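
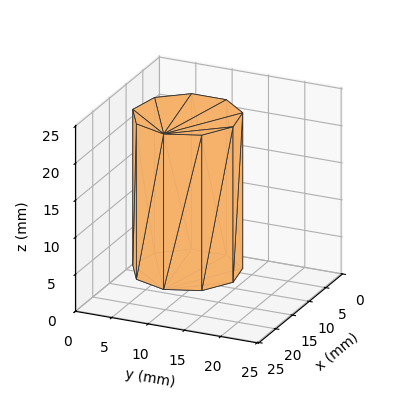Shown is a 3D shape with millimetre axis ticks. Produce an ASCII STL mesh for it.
Reading the render: the shape is a regular 9-sided prism (a cylinder approximated with 9 flat sides), circumscribed radius ≈ 7 mm, height ≈ 21 mm (dimensions read to the nearest mm from the axis ticks). For the STL, each face is triangulated and given an outward normal.

solid part
  facet normal 0.0000 0.0000 -1.0000
    outer loop
      vertex 8.216 13.894 0.000
      vertex 12.362 11.500 0.000
      vertex 14.000 7.000 0.000
    endloop
  endfacet
  facet normal 0.0000 0.0000 -1.0000
    outer loop
      vertex 3.500 13.062 0.000
      vertex 8.216 13.894 0.000
      vertex 14.000 7.000 0.000
    endloop
  endfacet
  facet normal 0.0000 0.0000 -1.0000
    outer loop
      vertex 0.422 9.394 0.000
      vertex 3.500 13.062 0.000
      vertex 14.000 7.000 0.000
    endloop
  endfacet
  facet normal 0.0000 0.0000 -1.0000
    outer loop
      vertex 0.422 4.606 0.000
      vertex 0.422 9.394 0.000
      vertex 14.000 7.000 0.000
    endloop
  endfacet
  facet normal 0.0000 0.0000 -1.0000
    outer loop
      vertex 3.500 0.938 0.000
      vertex 0.422 4.606 0.000
      vertex 14.000 7.000 0.000
    endloop
  endfacet
  facet normal 0.0000 0.0000 -1.0000
    outer loop
      vertex 8.216 0.106 0.000
      vertex 3.500 0.938 0.000
      vertex 14.000 7.000 0.000
    endloop
  endfacet
  facet normal 0.0000 0.0000 -1.0000
    outer loop
      vertex 12.362 2.500 0.000
      vertex 8.216 0.106 0.000
      vertex 14.000 7.000 0.000
    endloop
  endfacet
  facet normal 0.0000 0.0000 1.0000
    outer loop
      vertex 14.000 7.000 21.000
      vertex 12.362 11.500 21.000
      vertex 8.216 13.894 21.000
    endloop
  endfacet
  facet normal 0.0000 0.0000 1.0000
    outer loop
      vertex 14.000 7.000 21.000
      vertex 8.216 13.894 21.000
      vertex 3.500 13.062 21.000
    endloop
  endfacet
  facet normal 0.0000 0.0000 1.0000
    outer loop
      vertex 14.000 7.000 21.000
      vertex 3.500 13.062 21.000
      vertex 0.422 9.394 21.000
    endloop
  endfacet
  facet normal 0.0000 0.0000 1.0000
    outer loop
      vertex 14.000 7.000 21.000
      vertex 0.422 9.394 21.000
      vertex 0.422 4.606 21.000
    endloop
  endfacet
  facet normal 0.0000 0.0000 1.0000
    outer loop
      vertex 14.000 7.000 21.000
      vertex 0.422 4.606 21.000
      vertex 3.500 0.938 21.000
    endloop
  endfacet
  facet normal 0.0000 0.0000 1.0000
    outer loop
      vertex 14.000 7.000 21.000
      vertex 3.500 0.938 21.000
      vertex 8.216 0.106 21.000
    endloop
  endfacet
  facet normal 0.0000 0.0000 1.0000
    outer loop
      vertex 14.000 7.000 21.000
      vertex 8.216 0.106 21.000
      vertex 12.362 2.500 21.000
    endloop
  endfacet
  facet normal 0.9397 0.3420 0.0000
    outer loop
      vertex 14.000 7.000 0.000
      vertex 12.362 11.500 0.000
      vertex 12.362 11.500 21.000
    endloop
  endfacet
  facet normal 0.9397 0.3420 0.0000
    outer loop
      vertex 14.000 7.000 0.000
      vertex 12.362 11.500 21.000
      vertex 14.000 7.000 21.000
    endloop
  endfacet
  facet normal 0.5000 0.8660 0.0000
    outer loop
      vertex 12.362 11.500 0.000
      vertex 8.216 13.894 0.000
      vertex 8.216 13.894 21.000
    endloop
  endfacet
  facet normal 0.5000 0.8660 0.0000
    outer loop
      vertex 12.362 11.500 0.000
      vertex 8.216 13.894 21.000
      vertex 12.362 11.500 21.000
    endloop
  endfacet
  facet normal -0.1737 0.9848 0.0000
    outer loop
      vertex 8.216 13.894 0.000
      vertex 3.500 13.062 0.000
      vertex 3.500 13.062 21.000
    endloop
  endfacet
  facet normal -0.1737 0.9848 0.0000
    outer loop
      vertex 8.216 13.894 0.000
      vertex 3.500 13.062 21.000
      vertex 8.216 13.894 21.000
    endloop
  endfacet
  facet normal -0.7660 0.6428 0.0000
    outer loop
      vertex 3.500 13.062 0.000
      vertex 0.422 9.394 0.000
      vertex 0.422 9.394 21.000
    endloop
  endfacet
  facet normal -0.7660 0.6428 0.0000
    outer loop
      vertex 3.500 13.062 0.000
      vertex 0.422 9.394 21.000
      vertex 3.500 13.062 21.000
    endloop
  endfacet
  facet normal -1.0000 0.0000 0.0000
    outer loop
      vertex 0.422 9.394 0.000
      vertex 0.422 4.606 0.000
      vertex 0.422 4.606 21.000
    endloop
  endfacet
  facet normal -1.0000 0.0000 0.0000
    outer loop
      vertex 0.422 9.394 0.000
      vertex 0.422 4.606 21.000
      vertex 0.422 9.394 21.000
    endloop
  endfacet
  facet normal -0.7660 -0.6428 0.0000
    outer loop
      vertex 0.422 4.606 0.000
      vertex 3.500 0.938 0.000
      vertex 3.500 0.938 21.000
    endloop
  endfacet
  facet normal -0.7660 -0.6428 0.0000
    outer loop
      vertex 0.422 4.606 0.000
      vertex 3.500 0.938 21.000
      vertex 0.422 4.606 21.000
    endloop
  endfacet
  facet normal -0.1737 -0.9848 0.0000
    outer loop
      vertex 3.500 0.938 0.000
      vertex 8.216 0.106 0.000
      vertex 8.216 0.106 21.000
    endloop
  endfacet
  facet normal -0.1737 -0.9848 0.0000
    outer loop
      vertex 3.500 0.938 0.000
      vertex 8.216 0.106 21.000
      vertex 3.500 0.938 21.000
    endloop
  endfacet
  facet normal 0.5000 -0.8660 0.0000
    outer loop
      vertex 8.216 0.106 0.000
      vertex 12.362 2.500 0.000
      vertex 12.362 2.500 21.000
    endloop
  endfacet
  facet normal 0.5000 -0.8660 0.0000
    outer loop
      vertex 8.216 0.106 0.000
      vertex 12.362 2.500 21.000
      vertex 8.216 0.106 21.000
    endloop
  endfacet
  facet normal 0.9397 -0.3420 0.0000
    outer loop
      vertex 12.362 2.500 0.000
      vertex 14.000 7.000 0.000
      vertex 14.000 7.000 21.000
    endloop
  endfacet
  facet normal 0.9397 -0.3420 0.0000
    outer loop
      vertex 12.362 2.500 0.000
      vertex 14.000 7.000 21.000
      vertex 12.362 2.500 21.000
    endloop
  endfacet
endsolid part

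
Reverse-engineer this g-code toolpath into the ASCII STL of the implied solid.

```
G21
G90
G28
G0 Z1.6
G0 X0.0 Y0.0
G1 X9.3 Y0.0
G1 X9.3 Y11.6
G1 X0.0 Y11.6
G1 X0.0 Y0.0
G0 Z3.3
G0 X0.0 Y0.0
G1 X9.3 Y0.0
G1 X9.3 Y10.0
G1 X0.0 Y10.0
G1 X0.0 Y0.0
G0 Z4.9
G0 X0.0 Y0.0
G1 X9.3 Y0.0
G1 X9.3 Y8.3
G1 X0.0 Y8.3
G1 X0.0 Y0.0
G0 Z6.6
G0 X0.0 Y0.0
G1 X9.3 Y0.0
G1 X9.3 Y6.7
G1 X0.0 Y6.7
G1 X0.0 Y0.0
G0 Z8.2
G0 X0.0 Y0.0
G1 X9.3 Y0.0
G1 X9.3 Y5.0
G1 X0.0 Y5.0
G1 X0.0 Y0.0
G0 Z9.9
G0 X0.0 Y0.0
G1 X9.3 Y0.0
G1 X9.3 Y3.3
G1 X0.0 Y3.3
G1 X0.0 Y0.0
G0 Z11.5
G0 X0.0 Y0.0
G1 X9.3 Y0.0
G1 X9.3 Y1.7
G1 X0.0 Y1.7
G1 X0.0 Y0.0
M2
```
solid part
  facet normal 0.0000 0.0000 -1.0000
    outer loop
      vertex 9.3 13.3 0.0
      vertex 9.3 0.0 0.0
      vertex 0.0 0.0 0.0
    endloop
  endfacet
  facet normal 0.0000 0.0000 -1.0000
    outer loop
      vertex 0.0 13.3 0.0
      vertex 9.3 13.3 0.0
      vertex 0.0 0.0 0.0
    endloop
  endfacet
  facet normal 0.0000 -1.0000 0.0000
    outer loop
      vertex 0.0 0.0 0.0
      vertex 9.3 0.0 0.0
      vertex 9.3 0.0 13.2
    endloop
  endfacet
  facet normal 0.0000 -1.0000 0.0000
    outer loop
      vertex 0.0 0.0 0.0
      vertex 9.3 0.0 13.2
      vertex 0.0 0.0 13.2
    endloop
  endfacet
  facet normal 0.0000 0.7044 0.7098
    outer loop
      vertex 0.0 0.0 13.2
      vertex 9.3 0.0 13.2
      vertex 9.3 13.3 0.0
    endloop
  endfacet
  facet normal 0.0000 0.7044 0.7098
    outer loop
      vertex 0.0 0.0 13.2
      vertex 9.3 13.3 0.0
      vertex 0.0 13.3 0.0
    endloop
  endfacet
  facet normal -1.0000 0.0000 0.0000
    outer loop
      vertex 0.0 0.0 13.2
      vertex 0.0 13.3 0.0
      vertex 0.0 0.0 0.0
    endloop
  endfacet
  facet normal 1.0000 0.0000 0.0000
    outer loop
      vertex 9.3 0.0 0.0
      vertex 9.3 13.3 0.0
      vertex 9.3 0.0 13.2
    endloop
  endfacet
endsolid part

The G0 Z moves step by Δz≈1.6 mm. The G1 loops shrink linearly with z, so the solid tapers from its base footprint up to z≈13.2. Closing with a flat bottom cap and the tapered top and triangulating gives 8 facets — a wedge (ramp): 9.3 × 13.3 mm base, rising to 13.2 mm along the y=0 edge and sloping linearly to z=0 at y=13.3.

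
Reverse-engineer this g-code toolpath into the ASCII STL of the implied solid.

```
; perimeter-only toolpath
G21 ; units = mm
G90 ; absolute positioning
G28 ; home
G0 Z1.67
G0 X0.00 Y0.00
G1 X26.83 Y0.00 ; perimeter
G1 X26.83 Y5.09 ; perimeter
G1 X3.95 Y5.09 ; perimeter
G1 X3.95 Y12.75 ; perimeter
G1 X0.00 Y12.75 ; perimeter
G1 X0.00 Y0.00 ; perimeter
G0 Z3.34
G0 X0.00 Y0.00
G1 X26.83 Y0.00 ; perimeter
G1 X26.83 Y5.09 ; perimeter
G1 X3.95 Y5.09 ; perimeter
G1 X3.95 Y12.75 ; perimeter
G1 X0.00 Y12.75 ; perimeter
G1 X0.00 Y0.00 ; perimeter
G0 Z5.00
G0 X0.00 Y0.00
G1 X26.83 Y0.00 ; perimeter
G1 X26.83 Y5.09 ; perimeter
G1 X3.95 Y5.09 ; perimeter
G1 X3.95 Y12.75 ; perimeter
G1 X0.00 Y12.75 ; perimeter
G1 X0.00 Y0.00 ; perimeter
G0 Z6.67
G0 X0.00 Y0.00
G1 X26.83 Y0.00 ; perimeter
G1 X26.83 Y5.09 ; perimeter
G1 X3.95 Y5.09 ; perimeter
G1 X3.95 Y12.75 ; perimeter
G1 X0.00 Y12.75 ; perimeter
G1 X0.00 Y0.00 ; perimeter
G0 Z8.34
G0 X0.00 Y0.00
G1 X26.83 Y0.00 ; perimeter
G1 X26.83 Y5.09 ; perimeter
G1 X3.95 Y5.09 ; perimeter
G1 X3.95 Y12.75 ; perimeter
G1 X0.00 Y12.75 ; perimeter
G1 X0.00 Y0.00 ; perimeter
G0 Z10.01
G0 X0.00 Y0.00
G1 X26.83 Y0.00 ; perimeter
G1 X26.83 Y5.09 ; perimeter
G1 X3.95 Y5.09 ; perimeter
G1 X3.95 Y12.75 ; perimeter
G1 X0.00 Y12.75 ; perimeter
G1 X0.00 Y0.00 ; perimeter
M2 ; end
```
solid part
  facet normal 0.0000 0.0000 -1.0000
    outer loop
      vertex 26.83 5.09 0.00
      vertex 26.83 0.00 0.00
      vertex 0.00 0.00 0.00
    endloop
  endfacet
  facet normal 0.0000 0.0000 -1.0000
    outer loop
      vertex 3.95 5.09 0.00
      vertex 26.83 5.09 0.00
      vertex 0.00 0.00 0.00
    endloop
  endfacet
  facet normal 0.0000 0.0000 -1.0000
    outer loop
      vertex 3.95 12.75 0.00
      vertex 3.95 5.09 0.00
      vertex 0.00 0.00 0.00
    endloop
  endfacet
  facet normal 0.0000 0.0000 -1.0000
    outer loop
      vertex 0.00 12.75 0.00
      vertex 3.95 12.75 0.00
      vertex 0.00 0.00 0.00
    endloop
  endfacet
  facet normal 0.0000 0.0000 1.0000
    outer loop
      vertex 0.00 0.00 10.01
      vertex 26.83 0.00 10.01
      vertex 26.83 5.09 10.01
    endloop
  endfacet
  facet normal 0.0000 0.0000 1.0000
    outer loop
      vertex 0.00 0.00 10.01
      vertex 26.83 5.09 10.01
      vertex 3.95 5.09 10.01
    endloop
  endfacet
  facet normal 0.0000 0.0000 1.0000
    outer loop
      vertex 0.00 0.00 10.01
      vertex 3.95 5.09 10.01
      vertex 3.95 12.75 10.01
    endloop
  endfacet
  facet normal 0.0000 0.0000 1.0000
    outer loop
      vertex 0.00 0.00 10.01
      vertex 3.95 12.75 10.01
      vertex 0.00 12.75 10.01
    endloop
  endfacet
  facet normal 0.0000 -1.0000 0.0000
    outer loop
      vertex 0.00 0.00 0.00
      vertex 26.83 0.00 0.00
      vertex 26.83 0.00 10.01
    endloop
  endfacet
  facet normal 0.0000 -1.0000 0.0000
    outer loop
      vertex 0.00 0.00 0.00
      vertex 26.83 0.00 10.01
      vertex 0.00 0.00 10.01
    endloop
  endfacet
  facet normal 1.0000 0.0000 0.0000
    outer loop
      vertex 26.83 0.00 0.00
      vertex 26.83 5.09 0.00
      vertex 26.83 5.09 10.01
    endloop
  endfacet
  facet normal 1.0000 0.0000 0.0000
    outer loop
      vertex 26.83 0.00 0.00
      vertex 26.83 5.09 10.01
      vertex 26.83 0.00 10.01
    endloop
  endfacet
  facet normal 0.0000 1.0000 0.0000
    outer loop
      vertex 26.83 5.09 0.00
      vertex 3.95 5.09 0.00
      vertex 3.95 5.09 10.01
    endloop
  endfacet
  facet normal 0.0000 1.0000 0.0000
    outer loop
      vertex 26.83 5.09 0.00
      vertex 3.95 5.09 10.01
      vertex 26.83 5.09 10.01
    endloop
  endfacet
  facet normal 1.0000 0.0000 0.0000
    outer loop
      vertex 3.95 5.09 0.00
      vertex 3.95 12.75 0.00
      vertex 3.95 12.75 10.01
    endloop
  endfacet
  facet normal 1.0000 0.0000 0.0000
    outer loop
      vertex 3.95 5.09 0.00
      vertex 3.95 12.75 10.01
      vertex 3.95 5.09 10.01
    endloop
  endfacet
  facet normal 0.0000 1.0000 0.0000
    outer loop
      vertex 3.95 12.75 0.00
      vertex 0.00 12.75 0.00
      vertex 0.00 12.75 10.01
    endloop
  endfacet
  facet normal 0.0000 1.0000 0.0000
    outer loop
      vertex 3.95 12.75 0.00
      vertex 0.00 12.75 10.01
      vertex 3.95 12.75 10.01
    endloop
  endfacet
  facet normal -1.0000 0.0000 0.0000
    outer loop
      vertex 0.00 12.75 0.00
      vertex 0.00 0.00 0.00
      vertex 0.00 0.00 10.01
    endloop
  endfacet
  facet normal -1.0000 0.0000 0.0000
    outer loop
      vertex 0.00 12.75 0.00
      vertex 0.00 0.00 10.01
      vertex 0.00 12.75 10.01
    endloop
  endfacet
endsolid part

The G0 Z moves step by Δz≈1.67 mm. Every layer's G1 loop is the same polygon, so the solid is a straight extrusion of it from z=0 to z≈10. Closing with flat bottom and top caps and triangulating gives 20 facets — an L-shaped prism: outer 26.8 × 12.8 mm, arm thicknesses ≈ 5.09 mm (horizontal) and 3.95 mm (vertical), extruded 10 mm in z.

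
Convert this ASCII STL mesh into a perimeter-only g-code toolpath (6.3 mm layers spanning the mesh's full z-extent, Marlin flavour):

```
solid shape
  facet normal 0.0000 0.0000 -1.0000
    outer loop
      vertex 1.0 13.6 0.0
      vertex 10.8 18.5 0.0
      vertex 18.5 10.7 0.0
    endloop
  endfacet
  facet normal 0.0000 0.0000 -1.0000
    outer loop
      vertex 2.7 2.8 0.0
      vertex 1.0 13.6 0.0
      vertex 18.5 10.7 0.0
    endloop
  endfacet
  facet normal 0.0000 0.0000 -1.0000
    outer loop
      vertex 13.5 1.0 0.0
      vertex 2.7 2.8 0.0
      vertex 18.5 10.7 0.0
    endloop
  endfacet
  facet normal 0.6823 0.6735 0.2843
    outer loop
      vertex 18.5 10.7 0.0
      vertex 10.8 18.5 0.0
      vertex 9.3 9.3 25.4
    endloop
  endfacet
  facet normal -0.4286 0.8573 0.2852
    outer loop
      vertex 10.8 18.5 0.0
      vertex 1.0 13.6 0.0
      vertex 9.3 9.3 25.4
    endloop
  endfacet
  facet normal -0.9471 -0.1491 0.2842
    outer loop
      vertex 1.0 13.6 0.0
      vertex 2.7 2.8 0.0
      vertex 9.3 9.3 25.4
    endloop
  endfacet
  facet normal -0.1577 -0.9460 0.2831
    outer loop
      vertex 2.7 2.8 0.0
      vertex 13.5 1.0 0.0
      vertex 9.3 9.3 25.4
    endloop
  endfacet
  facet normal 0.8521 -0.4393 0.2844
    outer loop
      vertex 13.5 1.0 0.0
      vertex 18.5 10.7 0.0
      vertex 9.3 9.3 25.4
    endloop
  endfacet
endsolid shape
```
; perimeter-only toolpath
G21 ; units = mm
G90 ; absolute positioning
G28 ; home
; layer 1
G0 Z6.3
G0 X16.2 Y10.3
G1 X10.4 Y16.2
G1 X3.1 Y12.5
G1 X4.4 Y4.4
G1 X12.4 Y3.1
G1 X16.2 Y10.3
; layer 2
G0 Z12.7
G0 X13.9 Y10.0
G1 X10.1 Y13.9
G1 X5.2 Y11.4
G1 X6.0 Y6.1
G1 X11.4 Y5.2
G1 X13.9 Y10.0
; layer 3
G0 Z19.0
G0 X11.6 Y9.7
G1 X9.7 Y11.6
G1 X7.2 Y10.4
G1 X7.7 Y7.7
G1 X10.4 Y7.2
G1 X11.6 Y9.7
M2 ; end

The solid is a regular 5-sided pyramid, base circumscribed radius ≈ 9.3 mm, apex at z ≈ 25.4 mm. Slicing at Δz = 6.3 mm — 4 equal slices spanning the solid's height, so layer i sits at z = i·h/4 — gives 3 non-empty perimeters. Each is a 5-segment closed polygon; G0 lifts to the layer z and rapids to the start vertex, then G1 traces the edges. The cross-section shrinks linearly with z (the slice at the apex is degenerate and omitted).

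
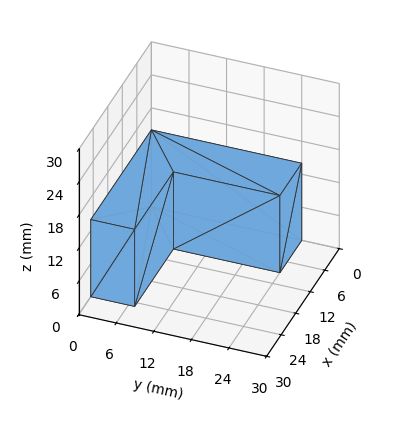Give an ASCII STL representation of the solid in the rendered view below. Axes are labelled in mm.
Reading the render: the shape is an L-shaped prism: outer 25 × 24 mm, arm thicknesses ≈ 7 mm (horizontal) and 9 mm (vertical), extruded 14 mm in z (dimensions read to the nearest mm from the axis ticks). For the STL, each face is triangulated and given an outward normal.

solid part
  facet normal 0.0000 0.0000 -1.0000
    outer loop
      vertex 25.000 7.000 0.000
      vertex 25.000 0.000 0.000
      vertex 0.000 0.000 0.000
    endloop
  endfacet
  facet normal 0.0000 0.0000 -1.0000
    outer loop
      vertex 9.000 7.000 0.000
      vertex 25.000 7.000 0.000
      vertex 0.000 0.000 0.000
    endloop
  endfacet
  facet normal 0.0000 0.0000 -1.0000
    outer loop
      vertex 9.000 24.000 0.000
      vertex 9.000 7.000 0.000
      vertex 0.000 0.000 0.000
    endloop
  endfacet
  facet normal 0.0000 0.0000 -1.0000
    outer loop
      vertex 0.000 24.000 0.000
      vertex 9.000 24.000 0.000
      vertex 0.000 0.000 0.000
    endloop
  endfacet
  facet normal 0.0000 0.0000 1.0000
    outer loop
      vertex 0.000 0.000 14.000
      vertex 25.000 0.000 14.000
      vertex 25.000 7.000 14.000
    endloop
  endfacet
  facet normal 0.0000 0.0000 1.0000
    outer loop
      vertex 0.000 0.000 14.000
      vertex 25.000 7.000 14.000
      vertex 9.000 7.000 14.000
    endloop
  endfacet
  facet normal 0.0000 0.0000 1.0000
    outer loop
      vertex 0.000 0.000 14.000
      vertex 9.000 7.000 14.000
      vertex 9.000 24.000 14.000
    endloop
  endfacet
  facet normal 0.0000 0.0000 1.0000
    outer loop
      vertex 0.000 0.000 14.000
      vertex 9.000 24.000 14.000
      vertex 0.000 24.000 14.000
    endloop
  endfacet
  facet normal 0.0000 -1.0000 0.0000
    outer loop
      vertex 0.000 0.000 0.000
      vertex 25.000 0.000 0.000
      vertex 25.000 0.000 14.000
    endloop
  endfacet
  facet normal 0.0000 -1.0000 0.0000
    outer loop
      vertex 0.000 0.000 0.000
      vertex 25.000 0.000 14.000
      vertex 0.000 0.000 14.000
    endloop
  endfacet
  facet normal 1.0000 0.0000 0.0000
    outer loop
      vertex 25.000 0.000 0.000
      vertex 25.000 7.000 0.000
      vertex 25.000 7.000 14.000
    endloop
  endfacet
  facet normal 1.0000 0.0000 0.0000
    outer loop
      vertex 25.000 0.000 0.000
      vertex 25.000 7.000 14.000
      vertex 25.000 0.000 14.000
    endloop
  endfacet
  facet normal 0.0000 1.0000 0.0000
    outer loop
      vertex 25.000 7.000 0.000
      vertex 9.000 7.000 0.000
      vertex 9.000 7.000 14.000
    endloop
  endfacet
  facet normal 0.0000 1.0000 0.0000
    outer loop
      vertex 25.000 7.000 0.000
      vertex 9.000 7.000 14.000
      vertex 25.000 7.000 14.000
    endloop
  endfacet
  facet normal 1.0000 0.0000 0.0000
    outer loop
      vertex 9.000 7.000 0.000
      vertex 9.000 24.000 0.000
      vertex 9.000 24.000 14.000
    endloop
  endfacet
  facet normal 1.0000 0.0000 0.0000
    outer loop
      vertex 9.000 7.000 0.000
      vertex 9.000 24.000 14.000
      vertex 9.000 7.000 14.000
    endloop
  endfacet
  facet normal 0.0000 1.0000 0.0000
    outer loop
      vertex 9.000 24.000 0.000
      vertex 0.000 24.000 0.000
      vertex 0.000 24.000 14.000
    endloop
  endfacet
  facet normal 0.0000 1.0000 0.0000
    outer loop
      vertex 9.000 24.000 0.000
      vertex 0.000 24.000 14.000
      vertex 9.000 24.000 14.000
    endloop
  endfacet
  facet normal -1.0000 0.0000 0.0000
    outer loop
      vertex 0.000 24.000 0.000
      vertex 0.000 0.000 0.000
      vertex 0.000 0.000 14.000
    endloop
  endfacet
  facet normal -1.0000 0.0000 0.0000
    outer loop
      vertex 0.000 24.000 0.000
      vertex 0.000 0.000 14.000
      vertex 0.000 24.000 14.000
    endloop
  endfacet
endsolid part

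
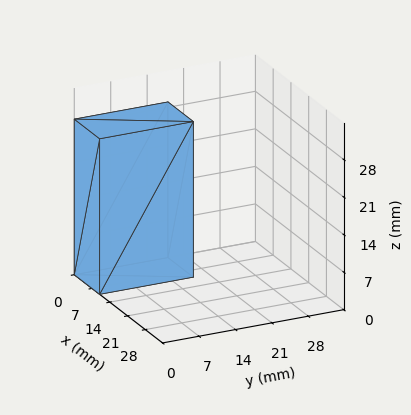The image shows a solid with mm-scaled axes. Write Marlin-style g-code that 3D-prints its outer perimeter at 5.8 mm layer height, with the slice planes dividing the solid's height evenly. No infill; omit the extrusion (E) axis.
Reading the render: the shape is a rectangular box, roughly 10 × 18 mm footprint and 29 mm tall (dimensions read to the nearest mm from the axis ticks). For the g-code, the solid's height is divided into equal slices at the stated Δz and each level perimeter traced with G1 moves after a G0 lift.

; perimeter-only toolpath
G21 ; units = mm
G90 ; absolute positioning
G28 ; home
; layer 1
G0 Z5.8
G0 X0.0 Y0.0
G1 X10.0 Y0.0
G1 X10.0 Y18.0
G1 X0.0 Y18.0
G1 X0.0 Y0.0
; layer 2
G0 Z11.6
G0 X0.0 Y0.0
G1 X10.0 Y0.0
G1 X10.0 Y18.0
G1 X0.0 Y18.0
G1 X0.0 Y0.0
; layer 3
G0 Z17.4
G0 X0.0 Y0.0
G1 X10.0 Y0.0
G1 X10.0 Y18.0
G1 X0.0 Y18.0
G1 X0.0 Y0.0
; layer 4
G0 Z23.2
G0 X0.0 Y0.0
G1 X10.0 Y0.0
G1 X10.0 Y18.0
G1 X0.0 Y18.0
G1 X0.0 Y0.0
; layer 5
G0 Z29.0
G0 X0.0 Y0.0
G1 X10.0 Y0.0
G1 X10.0 Y18.0
G1 X0.0 Y18.0
G1 X0.0 Y0.0
M2 ; end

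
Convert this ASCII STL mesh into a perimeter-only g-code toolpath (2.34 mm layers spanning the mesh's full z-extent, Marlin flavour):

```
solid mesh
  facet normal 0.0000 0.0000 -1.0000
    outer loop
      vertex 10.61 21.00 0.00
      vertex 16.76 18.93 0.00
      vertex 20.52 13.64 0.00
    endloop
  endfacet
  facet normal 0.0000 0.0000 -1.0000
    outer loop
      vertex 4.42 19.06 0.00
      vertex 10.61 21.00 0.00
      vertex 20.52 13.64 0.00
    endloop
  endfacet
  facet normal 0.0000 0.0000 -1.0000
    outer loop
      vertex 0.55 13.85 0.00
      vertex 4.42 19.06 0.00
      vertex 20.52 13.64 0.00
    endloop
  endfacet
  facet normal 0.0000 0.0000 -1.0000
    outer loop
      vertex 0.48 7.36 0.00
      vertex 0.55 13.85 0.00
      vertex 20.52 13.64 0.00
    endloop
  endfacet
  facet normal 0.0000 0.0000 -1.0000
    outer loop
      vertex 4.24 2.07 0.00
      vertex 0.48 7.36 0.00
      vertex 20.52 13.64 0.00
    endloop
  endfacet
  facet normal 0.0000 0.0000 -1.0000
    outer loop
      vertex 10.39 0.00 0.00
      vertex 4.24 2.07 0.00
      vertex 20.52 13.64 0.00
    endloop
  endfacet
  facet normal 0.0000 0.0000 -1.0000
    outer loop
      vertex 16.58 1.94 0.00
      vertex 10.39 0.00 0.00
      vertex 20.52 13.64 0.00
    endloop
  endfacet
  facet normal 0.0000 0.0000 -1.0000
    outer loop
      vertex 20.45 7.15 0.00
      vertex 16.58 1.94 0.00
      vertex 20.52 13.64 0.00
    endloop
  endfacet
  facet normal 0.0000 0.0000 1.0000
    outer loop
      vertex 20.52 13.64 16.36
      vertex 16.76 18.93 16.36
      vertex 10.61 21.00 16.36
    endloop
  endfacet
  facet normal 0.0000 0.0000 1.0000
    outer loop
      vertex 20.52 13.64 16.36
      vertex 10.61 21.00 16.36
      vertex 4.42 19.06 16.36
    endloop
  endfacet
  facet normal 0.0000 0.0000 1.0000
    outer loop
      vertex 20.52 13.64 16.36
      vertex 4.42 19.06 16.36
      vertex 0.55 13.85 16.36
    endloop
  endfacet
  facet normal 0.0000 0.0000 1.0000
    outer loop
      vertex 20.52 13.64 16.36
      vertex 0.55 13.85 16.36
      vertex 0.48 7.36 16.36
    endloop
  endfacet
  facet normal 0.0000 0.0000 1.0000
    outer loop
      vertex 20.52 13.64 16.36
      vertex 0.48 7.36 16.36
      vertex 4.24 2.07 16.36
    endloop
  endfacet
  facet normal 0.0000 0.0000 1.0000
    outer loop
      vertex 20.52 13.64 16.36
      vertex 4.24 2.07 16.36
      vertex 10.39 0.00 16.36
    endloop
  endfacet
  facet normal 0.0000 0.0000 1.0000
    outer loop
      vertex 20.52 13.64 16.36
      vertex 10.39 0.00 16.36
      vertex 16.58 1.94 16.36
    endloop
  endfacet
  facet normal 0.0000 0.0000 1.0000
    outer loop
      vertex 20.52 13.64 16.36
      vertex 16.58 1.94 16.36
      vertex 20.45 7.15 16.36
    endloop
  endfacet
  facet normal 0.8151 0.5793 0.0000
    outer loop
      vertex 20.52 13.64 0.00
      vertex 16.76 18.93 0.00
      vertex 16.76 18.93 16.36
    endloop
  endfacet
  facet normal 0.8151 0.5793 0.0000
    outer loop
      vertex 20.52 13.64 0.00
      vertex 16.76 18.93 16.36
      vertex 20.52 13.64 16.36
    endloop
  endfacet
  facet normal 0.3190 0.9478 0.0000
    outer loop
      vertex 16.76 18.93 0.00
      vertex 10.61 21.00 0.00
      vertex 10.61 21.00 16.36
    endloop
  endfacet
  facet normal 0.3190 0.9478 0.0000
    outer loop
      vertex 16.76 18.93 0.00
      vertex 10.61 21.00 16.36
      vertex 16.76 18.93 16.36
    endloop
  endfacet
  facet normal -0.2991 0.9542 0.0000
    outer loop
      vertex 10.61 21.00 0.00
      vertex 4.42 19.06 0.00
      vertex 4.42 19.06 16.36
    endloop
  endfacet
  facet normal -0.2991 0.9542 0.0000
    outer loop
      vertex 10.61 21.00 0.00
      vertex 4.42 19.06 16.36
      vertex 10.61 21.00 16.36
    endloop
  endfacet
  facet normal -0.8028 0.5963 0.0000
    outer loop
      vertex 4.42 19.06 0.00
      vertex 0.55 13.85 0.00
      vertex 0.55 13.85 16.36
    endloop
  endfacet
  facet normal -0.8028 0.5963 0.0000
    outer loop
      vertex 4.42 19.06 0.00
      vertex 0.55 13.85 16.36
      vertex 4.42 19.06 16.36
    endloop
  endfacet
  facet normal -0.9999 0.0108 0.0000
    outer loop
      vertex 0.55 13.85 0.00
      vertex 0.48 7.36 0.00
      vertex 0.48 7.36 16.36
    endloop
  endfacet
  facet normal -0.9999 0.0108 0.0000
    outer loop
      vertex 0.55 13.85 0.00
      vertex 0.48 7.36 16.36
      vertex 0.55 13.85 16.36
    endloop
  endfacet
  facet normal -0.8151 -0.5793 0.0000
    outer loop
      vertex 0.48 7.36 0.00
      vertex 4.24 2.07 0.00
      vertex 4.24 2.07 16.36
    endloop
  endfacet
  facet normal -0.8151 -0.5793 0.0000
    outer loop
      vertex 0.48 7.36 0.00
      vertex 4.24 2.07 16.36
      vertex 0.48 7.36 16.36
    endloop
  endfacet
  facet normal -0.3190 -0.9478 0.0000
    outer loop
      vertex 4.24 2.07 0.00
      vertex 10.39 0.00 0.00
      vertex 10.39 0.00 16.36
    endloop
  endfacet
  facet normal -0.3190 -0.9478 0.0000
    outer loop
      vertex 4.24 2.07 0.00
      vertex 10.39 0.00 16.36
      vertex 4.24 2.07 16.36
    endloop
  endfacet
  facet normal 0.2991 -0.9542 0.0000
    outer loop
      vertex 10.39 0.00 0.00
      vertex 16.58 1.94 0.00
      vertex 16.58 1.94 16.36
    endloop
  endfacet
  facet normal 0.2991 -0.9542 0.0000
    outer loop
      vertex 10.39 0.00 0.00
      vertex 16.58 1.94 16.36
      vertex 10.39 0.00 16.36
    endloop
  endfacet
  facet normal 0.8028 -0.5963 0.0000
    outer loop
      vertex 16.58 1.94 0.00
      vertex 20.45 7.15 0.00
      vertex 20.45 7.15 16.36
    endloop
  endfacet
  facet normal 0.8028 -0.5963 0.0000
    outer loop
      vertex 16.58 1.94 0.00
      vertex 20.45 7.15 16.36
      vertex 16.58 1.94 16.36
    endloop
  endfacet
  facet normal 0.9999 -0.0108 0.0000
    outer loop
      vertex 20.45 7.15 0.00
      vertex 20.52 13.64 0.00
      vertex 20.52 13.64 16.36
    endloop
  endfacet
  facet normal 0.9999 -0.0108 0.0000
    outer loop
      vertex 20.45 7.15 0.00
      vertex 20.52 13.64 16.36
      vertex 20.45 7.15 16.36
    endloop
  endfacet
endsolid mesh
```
; perimeter-only toolpath
G21 ; units = mm
G90 ; absolute positioning
G28 ; home
; layer 1
G0 Z2.34
G0 X20.52 Y13.64
G1 X16.76 Y18.93
G1 X10.61 Y21.00
G1 X4.42 Y19.06
G1 X0.55 Y13.85
G1 X0.48 Y7.36
G1 X4.24 Y2.07
G1 X10.39 Y0.00
G1 X16.58 Y1.94
G1 X20.45 Y7.15
G1 X20.52 Y13.64
; layer 2
G0 Z4.67
G0 X20.52 Y13.64
G1 X16.76 Y18.93
G1 X10.61 Y21.00
G1 X4.42 Y19.06
G1 X0.55 Y13.85
G1 X0.48 Y7.36
G1 X4.24 Y2.07
G1 X10.39 Y0.00
G1 X16.58 Y1.94
G1 X20.45 Y7.15
G1 X20.52 Y13.64
; layer 3
G0 Z7.01
G0 X20.52 Y13.64
G1 X16.76 Y18.93
G1 X10.61 Y21.00
G1 X4.42 Y19.06
G1 X0.55 Y13.85
G1 X0.48 Y7.36
G1 X4.24 Y2.07
G1 X10.39 Y0.00
G1 X16.58 Y1.94
G1 X20.45 Y7.15
G1 X20.52 Y13.64
; layer 4
G0 Z9.35
G0 X20.52 Y13.64
G1 X16.76 Y18.93
G1 X10.61 Y21.00
G1 X4.42 Y19.06
G1 X0.55 Y13.85
G1 X0.48 Y7.36
G1 X4.24 Y2.07
G1 X10.39 Y0.00
G1 X16.58 Y1.94
G1 X20.45 Y7.15
G1 X20.52 Y13.64
; layer 5
G0 Z11.69
G0 X20.52 Y13.64
G1 X16.76 Y18.93
G1 X10.61 Y21.00
G1 X4.42 Y19.06
G1 X0.55 Y13.85
G1 X0.48 Y7.36
G1 X4.24 Y2.07
G1 X10.39 Y0.00
G1 X16.58 Y1.94
G1 X20.45 Y7.15
G1 X20.52 Y13.64
; layer 6
G0 Z14.02
G0 X20.52 Y13.64
G1 X16.76 Y18.93
G1 X10.61 Y21.00
G1 X4.42 Y19.06
G1 X0.55 Y13.85
G1 X0.48 Y7.36
G1 X4.24 Y2.07
G1 X10.39 Y0.00
G1 X16.58 Y1.94
G1 X20.45 Y7.15
G1 X20.52 Y13.64
; layer 7
G0 Z16.36
G0 X20.52 Y13.64
G1 X16.76 Y18.93
G1 X10.61 Y21.00
G1 X4.42 Y19.06
G1 X0.55 Y13.85
G1 X0.48 Y7.36
G1 X4.24 Y2.07
G1 X10.39 Y0.00
G1 X16.58 Y1.94
G1 X20.45 Y7.15
G1 X20.52 Y13.64
M2 ; end

The solid is a regular 10-sided prism (a cylinder approximated with 10 flat sides), circumscribed radius ≈ 10.5 mm, height ≈ 16.4 mm. Slicing at Δz = 2.34 mm — 7 equal slices spanning the solid's height, so layer i sits at z = i·h/7 — gives 7 non-empty perimeters. Each is a 10-segment closed polygon; G0 lifts to the layer z and rapids to the start vertex, then G1 traces the edges.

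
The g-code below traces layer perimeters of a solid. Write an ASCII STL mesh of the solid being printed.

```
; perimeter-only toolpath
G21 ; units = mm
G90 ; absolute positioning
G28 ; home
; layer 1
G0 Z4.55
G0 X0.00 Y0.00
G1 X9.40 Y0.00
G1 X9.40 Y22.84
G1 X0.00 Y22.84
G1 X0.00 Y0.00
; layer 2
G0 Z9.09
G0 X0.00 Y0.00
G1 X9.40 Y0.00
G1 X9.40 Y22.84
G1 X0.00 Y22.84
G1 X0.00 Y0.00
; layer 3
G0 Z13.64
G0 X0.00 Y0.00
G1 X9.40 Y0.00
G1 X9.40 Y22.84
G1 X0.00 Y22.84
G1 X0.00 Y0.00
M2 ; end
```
solid part
  facet normal 0.0000 0.0000 -1.0000
    outer loop
      vertex 9.40 22.84 0.00
      vertex 9.40 0.00 0.00
      vertex 0.00 0.00 0.00
    endloop
  endfacet
  facet normal 0.0000 0.0000 -1.0000
    outer loop
      vertex 0.00 22.84 0.00
      vertex 9.40 22.84 0.00
      vertex 0.00 0.00 0.00
    endloop
  endfacet
  facet normal 0.0000 0.0000 1.0000
    outer loop
      vertex 0.00 0.00 13.64
      vertex 9.40 0.00 13.64
      vertex 9.40 22.84 13.64
    endloop
  endfacet
  facet normal 0.0000 0.0000 1.0000
    outer loop
      vertex 0.00 0.00 13.64
      vertex 9.40 22.84 13.64
      vertex 0.00 22.84 13.64
    endloop
  endfacet
  facet normal 0.0000 -1.0000 0.0000
    outer loop
      vertex 0.00 0.00 0.00
      vertex 9.40 0.00 0.00
      vertex 9.40 0.00 13.64
    endloop
  endfacet
  facet normal 0.0000 -1.0000 0.0000
    outer loop
      vertex 0.00 0.00 0.00
      vertex 9.40 0.00 13.64
      vertex 0.00 0.00 13.64
    endloop
  endfacet
  facet normal 0.0000 1.0000 0.0000
    outer loop
      vertex 9.40 22.84 13.64
      vertex 9.40 22.84 0.00
      vertex 0.00 22.84 0.00
    endloop
  endfacet
  facet normal 0.0000 1.0000 0.0000
    outer loop
      vertex 0.00 22.84 13.64
      vertex 9.40 22.84 13.64
      vertex 0.00 22.84 0.00
    endloop
  endfacet
  facet normal -1.0000 0.0000 0.0000
    outer loop
      vertex 0.00 22.84 13.64
      vertex 0.00 22.84 0.00
      vertex 0.00 0.00 0.00
    endloop
  endfacet
  facet normal -1.0000 0.0000 0.0000
    outer loop
      vertex 0.00 0.00 13.64
      vertex 0.00 22.84 13.64
      vertex 0.00 0.00 0.00
    endloop
  endfacet
  facet normal 1.0000 0.0000 0.0000
    outer loop
      vertex 9.40 0.00 0.00
      vertex 9.40 22.84 0.00
      vertex 9.40 22.84 13.64
    endloop
  endfacet
  facet normal 1.0000 0.0000 0.0000
    outer loop
      vertex 9.40 0.00 0.00
      vertex 9.40 22.84 13.64
      vertex 9.40 0.00 13.64
    endloop
  endfacet
endsolid part

The G0 Z moves step by Δz≈4.55 mm. Every layer's G1 loop is the same polygon, so the solid is a straight extrusion of it from z=0 to z≈13.6. Closing with flat bottom and top caps and triangulating gives 12 facets — a rectangular box, roughly 9.4 × 22.8 mm footprint and 13.6 mm tall.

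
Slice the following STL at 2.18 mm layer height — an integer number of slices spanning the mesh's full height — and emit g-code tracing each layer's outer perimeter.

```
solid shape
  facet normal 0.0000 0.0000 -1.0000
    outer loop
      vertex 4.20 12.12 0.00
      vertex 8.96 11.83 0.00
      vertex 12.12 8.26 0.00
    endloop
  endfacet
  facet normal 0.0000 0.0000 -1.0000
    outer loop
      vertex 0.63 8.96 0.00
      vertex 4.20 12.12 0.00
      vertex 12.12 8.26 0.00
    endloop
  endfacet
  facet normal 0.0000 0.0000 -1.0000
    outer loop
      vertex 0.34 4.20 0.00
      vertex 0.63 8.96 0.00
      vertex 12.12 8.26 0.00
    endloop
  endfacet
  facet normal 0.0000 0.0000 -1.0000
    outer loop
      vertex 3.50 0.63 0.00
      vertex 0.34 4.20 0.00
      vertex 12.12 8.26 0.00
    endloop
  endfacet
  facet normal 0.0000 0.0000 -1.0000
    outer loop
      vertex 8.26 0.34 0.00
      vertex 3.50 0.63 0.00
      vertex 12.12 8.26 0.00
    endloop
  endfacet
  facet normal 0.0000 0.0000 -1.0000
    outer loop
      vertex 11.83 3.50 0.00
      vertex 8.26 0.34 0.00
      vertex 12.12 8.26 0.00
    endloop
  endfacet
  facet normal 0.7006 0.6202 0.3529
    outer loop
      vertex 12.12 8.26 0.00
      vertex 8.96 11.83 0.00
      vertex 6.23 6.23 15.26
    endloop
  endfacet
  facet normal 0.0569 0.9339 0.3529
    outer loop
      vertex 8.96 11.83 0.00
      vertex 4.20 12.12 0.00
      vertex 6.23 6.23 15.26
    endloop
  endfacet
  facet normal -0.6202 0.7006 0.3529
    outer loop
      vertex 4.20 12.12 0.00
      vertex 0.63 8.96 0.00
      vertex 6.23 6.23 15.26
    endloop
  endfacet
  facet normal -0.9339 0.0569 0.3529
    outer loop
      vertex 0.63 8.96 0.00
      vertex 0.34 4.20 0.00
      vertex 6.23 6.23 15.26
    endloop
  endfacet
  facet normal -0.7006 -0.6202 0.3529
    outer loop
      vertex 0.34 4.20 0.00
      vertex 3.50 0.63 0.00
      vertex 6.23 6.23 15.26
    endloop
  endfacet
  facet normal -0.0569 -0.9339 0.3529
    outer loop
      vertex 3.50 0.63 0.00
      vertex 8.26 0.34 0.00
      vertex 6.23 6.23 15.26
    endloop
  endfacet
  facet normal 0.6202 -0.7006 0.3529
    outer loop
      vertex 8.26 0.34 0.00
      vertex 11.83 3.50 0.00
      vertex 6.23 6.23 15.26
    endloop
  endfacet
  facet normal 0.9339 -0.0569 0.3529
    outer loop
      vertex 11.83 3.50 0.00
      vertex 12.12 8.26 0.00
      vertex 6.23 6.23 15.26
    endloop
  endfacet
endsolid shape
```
; perimeter-only toolpath
G21 ; units = mm
G90 ; absolute positioning
G28 ; home
; layer 1
G0 Z2.18
G0 X11.28 Y7.97
G1 X8.57 Y11.03
G1 X4.49 Y11.28
G1 X1.43 Y8.57
G1 X1.18 Y4.49
G1 X3.89 Y1.43
G1 X7.97 Y1.18
G1 X11.03 Y3.89
G1 X11.28 Y7.97
; layer 2
G0 Z4.36
G0 X10.44 Y7.68
G1 X8.18 Y10.23
G1 X4.78 Y10.44
G1 X2.23 Y8.18
G1 X2.02 Y4.78
G1 X4.28 Y2.23
G1 X7.68 Y2.02
G1 X10.23 Y4.28
G1 X10.44 Y7.68
; layer 3
G0 Z6.54
G0 X9.60 Y7.39
G1 X7.79 Y9.43
G1 X5.07 Y9.60
G1 X3.03 Y7.79
G1 X2.86 Y5.07
G1 X4.67 Y3.03
G1 X7.39 Y2.86
G1 X9.43 Y4.67
G1 X9.60 Y7.39
; layer 4
G0 Z8.72
G0 X8.75 Y7.10
G1 X7.40 Y8.63
G1 X5.36 Y8.75
G1 X3.83 Y7.40
G1 X3.71 Y5.36
G1 X5.06 Y3.83
G1 X7.10 Y3.71
G1 X8.63 Y5.06
G1 X8.75 Y7.10
; layer 5
G0 Z10.90
G0 X7.91 Y6.81
G1 X7.01 Y7.83
G1 X5.65 Y7.91
G1 X4.63 Y7.01
G1 X4.55 Y5.65
G1 X5.45 Y4.63
G1 X6.81 Y4.55
G1 X7.83 Y5.45
G1 X7.91 Y6.81
; layer 6
G0 Z13.08
G0 X7.07 Y6.52
G1 X6.62 Y7.03
G1 X5.94 Y7.07
G1 X5.43 Y6.62
G1 X5.39 Y5.94
G1 X5.84 Y5.43
G1 X6.52 Y5.39
G1 X7.03 Y5.84
G1 X7.07 Y6.52
M2 ; end

The solid is a regular 8-sided pyramid, base circumscribed radius ≈ 6.23 mm, apex at z ≈ 15.3 mm. Slicing at Δz = 2.18 mm — 7 equal slices spanning the solid's height, so layer i sits at z = i·h/7 — gives 6 non-empty perimeters. Each is a 8-segment closed polygon; G0 lifts to the layer z and rapids to the start vertex, then G1 traces the edges. The cross-section shrinks linearly with z (the slice at the apex is degenerate and omitted).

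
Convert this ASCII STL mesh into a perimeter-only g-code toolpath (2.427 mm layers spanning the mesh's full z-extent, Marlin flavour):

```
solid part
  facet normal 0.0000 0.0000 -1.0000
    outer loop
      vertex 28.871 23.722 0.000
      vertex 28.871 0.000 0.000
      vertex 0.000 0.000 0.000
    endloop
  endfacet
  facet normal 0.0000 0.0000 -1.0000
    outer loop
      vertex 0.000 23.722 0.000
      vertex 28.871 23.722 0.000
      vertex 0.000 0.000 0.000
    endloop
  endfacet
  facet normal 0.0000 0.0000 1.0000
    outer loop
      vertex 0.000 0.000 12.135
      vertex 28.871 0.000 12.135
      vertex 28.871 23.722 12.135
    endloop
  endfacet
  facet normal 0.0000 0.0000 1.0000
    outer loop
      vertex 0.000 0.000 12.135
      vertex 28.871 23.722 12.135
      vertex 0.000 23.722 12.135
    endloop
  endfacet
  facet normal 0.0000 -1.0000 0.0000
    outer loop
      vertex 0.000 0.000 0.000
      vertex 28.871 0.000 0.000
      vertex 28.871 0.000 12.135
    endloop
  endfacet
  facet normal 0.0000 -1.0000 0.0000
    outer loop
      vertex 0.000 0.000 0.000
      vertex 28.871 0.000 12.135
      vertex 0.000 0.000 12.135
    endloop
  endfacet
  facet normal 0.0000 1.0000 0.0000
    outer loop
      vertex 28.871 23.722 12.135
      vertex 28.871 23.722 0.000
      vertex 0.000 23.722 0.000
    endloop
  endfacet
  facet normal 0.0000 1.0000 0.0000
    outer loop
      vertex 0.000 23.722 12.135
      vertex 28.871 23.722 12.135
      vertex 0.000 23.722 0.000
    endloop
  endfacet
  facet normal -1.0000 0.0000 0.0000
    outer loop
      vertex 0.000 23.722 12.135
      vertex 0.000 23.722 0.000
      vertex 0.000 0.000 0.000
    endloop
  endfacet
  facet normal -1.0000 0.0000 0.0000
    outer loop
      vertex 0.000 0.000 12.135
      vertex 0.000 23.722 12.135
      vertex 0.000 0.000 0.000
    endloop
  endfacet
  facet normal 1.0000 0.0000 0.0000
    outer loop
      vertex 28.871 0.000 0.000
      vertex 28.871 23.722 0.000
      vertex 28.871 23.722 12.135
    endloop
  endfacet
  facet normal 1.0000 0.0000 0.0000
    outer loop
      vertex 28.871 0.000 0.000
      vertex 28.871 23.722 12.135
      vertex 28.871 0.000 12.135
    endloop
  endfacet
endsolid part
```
; perimeter-only toolpath
G21 ; units = mm
G90 ; absolute positioning
G28 ; home
; layer 1
G0 Z2.427
G0 X0.000 Y0.000
G1 X28.871 Y0.000
G1 X28.871 Y23.722
G1 X0.000 Y23.722
G1 X0.000 Y0.000
; layer 2
G0 Z4.854
G0 X0.000 Y0.000
G1 X28.871 Y0.000
G1 X28.871 Y23.722
G1 X0.000 Y23.722
G1 X0.000 Y0.000
; layer 3
G0 Z7.281
G0 X0.000 Y0.000
G1 X28.871 Y0.000
G1 X28.871 Y23.722
G1 X0.000 Y23.722
G1 X0.000 Y0.000
; layer 4
G0 Z9.708
G0 X0.000 Y0.000
G1 X28.871 Y0.000
G1 X28.871 Y23.722
G1 X0.000 Y23.722
G1 X0.000 Y0.000
; layer 5
G0 Z12.135
G0 X0.000 Y0.000
G1 X28.871 Y0.000
G1 X28.871 Y23.722
G1 X0.000 Y23.722
G1 X0.000 Y0.000
M2 ; end

The solid is a rectangular box, roughly 28.9 × 23.7 mm footprint and 12.1 mm tall. Slicing at Δz = 2.427 mm — 5 equal slices spanning the solid's height, so layer i sits at z = i·h/5 — gives 5 non-empty perimeters. Each is a 4-segment closed polygon; G0 lifts to the layer z and rapids to the start vertex, then G1 traces the edges.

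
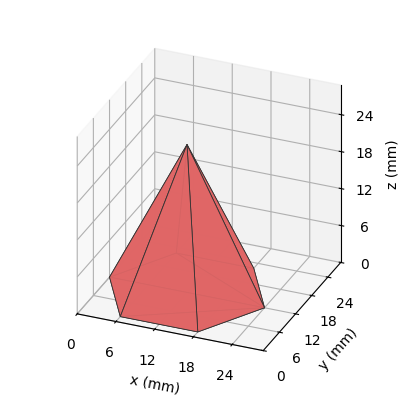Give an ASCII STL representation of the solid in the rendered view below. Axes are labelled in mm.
Reading the render: the shape is a regular 6-sided pyramid, base circumscribed radius ≈ 12 mm, apex at z ≈ 24 mm (dimensions read to the nearest mm from the axis ticks). For the STL, each face is triangulated and given an outward normal.

solid part
  facet normal 0.0000 0.0000 -1.0000
    outer loop
      vertex 6.000 22.392 0.000
      vertex 18.000 22.392 0.000
      vertex 24.000 12.000 0.000
    endloop
  endfacet
  facet normal 0.0000 0.0000 -1.0000
    outer loop
      vertex 0.000 12.000 0.000
      vertex 6.000 22.392 0.000
      vertex 24.000 12.000 0.000
    endloop
  endfacet
  facet normal 0.0000 0.0000 -1.0000
    outer loop
      vertex 6.000 1.608 0.000
      vertex 0.000 12.000 0.000
      vertex 24.000 12.000 0.000
    endloop
  endfacet
  facet normal 0.0000 0.0000 -1.0000
    outer loop
      vertex 18.000 1.608 0.000
      vertex 6.000 1.608 0.000
      vertex 24.000 12.000 0.000
    endloop
  endfacet
  facet normal 0.7947 0.4588 0.3974
    outer loop
      vertex 24.000 12.000 0.000
      vertex 18.000 22.392 0.000
      vertex 12.000 12.000 24.000
    endloop
  endfacet
  facet normal 0.0000 0.9177 0.3973
    outer loop
      vertex 18.000 22.392 0.000
      vertex 6.000 22.392 0.000
      vertex 12.000 12.000 24.000
    endloop
  endfacet
  facet normal -0.7947 0.4588 0.3974
    outer loop
      vertex 6.000 22.392 0.000
      vertex 0.000 12.000 0.000
      vertex 12.000 12.000 24.000
    endloop
  endfacet
  facet normal -0.7947 -0.4588 0.3974
    outer loop
      vertex 0.000 12.000 0.000
      vertex 6.000 1.608 0.000
      vertex 12.000 12.000 24.000
    endloop
  endfacet
  facet normal 0.0000 -0.9177 0.3973
    outer loop
      vertex 6.000 1.608 0.000
      vertex 18.000 1.608 0.000
      vertex 12.000 12.000 24.000
    endloop
  endfacet
  facet normal 0.7947 -0.4588 0.3974
    outer loop
      vertex 18.000 1.608 0.000
      vertex 24.000 12.000 0.000
      vertex 12.000 12.000 24.000
    endloop
  endfacet
endsolid part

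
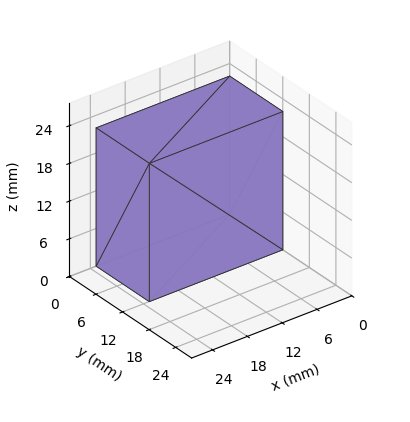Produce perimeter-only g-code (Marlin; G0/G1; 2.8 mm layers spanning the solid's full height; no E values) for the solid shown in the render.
Reading the render: the shape is a rectangular box, roughly 23 × 12 mm footprint and 22 mm tall (dimensions read to the nearest mm from the axis ticks). For the g-code, the solid's height is divided into equal slices at the stated Δz and each level perimeter traced with G1 moves after a G0 lift.

; perimeter-only toolpath
G21 ; units = mm
G90 ; absolute positioning
G28 ; home
; layer 1
G0 Z2.8
G0 X0.0 Y0.0
G1 X23.0 Y0.0
G1 X23.0 Y12.0
G1 X0.0 Y12.0
G1 X0.0 Y0.0
; layer 2
G0 Z5.5
G0 X0.0 Y0.0
G1 X23.0 Y0.0
G1 X23.0 Y12.0
G1 X0.0 Y12.0
G1 X0.0 Y0.0
; layer 3
G0 Z8.2
G0 X0.0 Y0.0
G1 X23.0 Y0.0
G1 X23.0 Y12.0
G1 X0.0 Y12.0
G1 X0.0 Y0.0
; layer 4
G0 Z11.0
G0 X0.0 Y0.0
G1 X23.0 Y0.0
G1 X23.0 Y12.0
G1 X0.0 Y12.0
G1 X0.0 Y0.0
; layer 5
G0 Z13.8
G0 X0.0 Y0.0
G1 X23.0 Y0.0
G1 X23.0 Y12.0
G1 X0.0 Y12.0
G1 X0.0 Y0.0
; layer 6
G0 Z16.5
G0 X0.0 Y0.0
G1 X23.0 Y0.0
G1 X23.0 Y12.0
G1 X0.0 Y12.0
G1 X0.0 Y0.0
; layer 7
G0 Z19.2
G0 X0.0 Y0.0
G1 X23.0 Y0.0
G1 X23.0 Y12.0
G1 X0.0 Y12.0
G1 X0.0 Y0.0
; layer 8
G0 Z22.0
G0 X0.0 Y0.0
G1 X23.0 Y0.0
G1 X23.0 Y12.0
G1 X0.0 Y12.0
G1 X0.0 Y0.0
M2 ; end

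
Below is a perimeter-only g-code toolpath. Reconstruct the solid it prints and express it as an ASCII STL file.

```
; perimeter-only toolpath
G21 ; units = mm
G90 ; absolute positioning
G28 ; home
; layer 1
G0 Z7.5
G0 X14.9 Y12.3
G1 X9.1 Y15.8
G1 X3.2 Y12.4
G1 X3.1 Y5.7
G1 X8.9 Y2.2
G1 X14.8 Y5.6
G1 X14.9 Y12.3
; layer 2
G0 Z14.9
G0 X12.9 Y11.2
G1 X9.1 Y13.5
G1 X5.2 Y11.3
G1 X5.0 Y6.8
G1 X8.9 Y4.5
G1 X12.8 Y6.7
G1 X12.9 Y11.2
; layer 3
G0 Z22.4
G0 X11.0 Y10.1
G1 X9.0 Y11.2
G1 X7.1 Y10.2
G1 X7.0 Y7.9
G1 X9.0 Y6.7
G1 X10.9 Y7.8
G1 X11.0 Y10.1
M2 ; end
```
solid part
  facet normal 0.0000 0.0000 -1.0000
    outer loop
      vertex 1.3 13.6 0.0
      vertex 9.1 18.0 0.0
      vertex 16.9 13.4 0.0
    endloop
  endfacet
  facet normal 0.0000 0.0000 -1.0000
    outer loop
      vertex 1.1 4.6 0.0
      vertex 1.3 13.6 0.0
      vertex 16.9 13.4 0.0
    endloop
  endfacet
  facet normal 0.0000 0.0000 -1.0000
    outer loop
      vertex 8.9 0.0 0.0
      vertex 1.1 4.6 0.0
      vertex 16.9 13.4 0.0
    endloop
  endfacet
  facet normal 0.0000 0.0000 -1.0000
    outer loop
      vertex 16.7 4.4 0.0
      vertex 8.9 0.0 0.0
      vertex 16.9 13.4 0.0
    endloop
  endfacet
  facet normal 0.4915 0.8335 0.2525
    outer loop
      vertex 16.9 13.4 0.0
      vertex 9.1 18.0 0.0
      vertex 9.0 9.0 29.9
    endloop
  endfacet
  facet normal -0.4755 0.8428 0.2521
    outer loop
      vertex 9.1 18.0 0.0
      vertex 1.3 13.6 0.0
      vertex 9.0 9.0 29.9
    endloop
  endfacet
  facet normal -0.9674 0.0215 0.2524
    outer loop
      vertex 1.3 13.6 0.0
      vertex 1.1 4.6 0.0
      vertex 9.0 9.0 29.9
    endloop
  endfacet
  facet normal -0.4915 -0.8335 0.2525
    outer loop
      vertex 1.1 4.6 0.0
      vertex 8.9 0.0 0.0
      vertex 9.0 9.0 29.9
    endloop
  endfacet
  facet normal 0.4755 -0.8428 0.2521
    outer loop
      vertex 8.9 0.0 0.0
      vertex 16.7 4.4 0.0
      vertex 9.0 9.0 29.9
    endloop
  endfacet
  facet normal 0.9674 -0.0215 0.2524
    outer loop
      vertex 16.7 4.4 0.0
      vertex 16.9 13.4 0.0
      vertex 9.0 9.0 29.9
    endloop
  endfacet
endsolid part

The G0 Z moves step by Δz≈7.5 mm. The G1 loops shrink linearly with z, so the solid tapers from its base footprint up to z≈29.9. Closing with a flat bottom cap and the tapered top and triangulating gives 10 facets — a regular 6-sided pyramid, base circumscribed radius ≈ 9 mm, apex at z ≈ 29.9 mm.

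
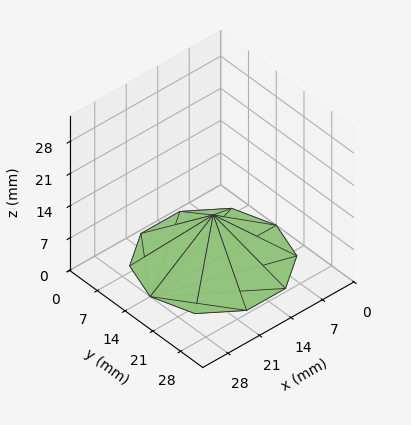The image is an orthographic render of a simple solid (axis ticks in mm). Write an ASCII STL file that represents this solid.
Reading the render: the shape is a regular 10-sided pyramid, base circumscribed radius ≈ 14 mm, apex at z ≈ 10 mm (dimensions read to the nearest mm from the axis ticks). For the STL, each face is triangulated and given an outward normal.

solid part
  facet normal 0.0000 0.0000 -1.0000
    outer loop
      vertex 18.326 27.315 0.000
      vertex 25.326 22.229 0.000
      vertex 28.000 14.000 0.000
    endloop
  endfacet
  facet normal 0.0000 0.0000 -1.0000
    outer loop
      vertex 9.674 27.315 0.000
      vertex 18.326 27.315 0.000
      vertex 28.000 14.000 0.000
    endloop
  endfacet
  facet normal 0.0000 0.0000 -1.0000
    outer loop
      vertex 2.674 22.229 0.000
      vertex 9.674 27.315 0.000
      vertex 28.000 14.000 0.000
    endloop
  endfacet
  facet normal 0.0000 0.0000 -1.0000
    outer loop
      vertex 0.000 14.000 0.000
      vertex 2.674 22.229 0.000
      vertex 28.000 14.000 0.000
    endloop
  endfacet
  facet normal 0.0000 0.0000 -1.0000
    outer loop
      vertex 2.674 5.771 0.000
      vertex 0.000 14.000 0.000
      vertex 28.000 14.000 0.000
    endloop
  endfacet
  facet normal 0.0000 0.0000 -1.0000
    outer loop
      vertex 9.674 0.685 0.000
      vertex 2.674 5.771 0.000
      vertex 28.000 14.000 0.000
    endloop
  endfacet
  facet normal 0.0000 0.0000 -1.0000
    outer loop
      vertex 18.326 0.685 0.000
      vertex 9.674 0.685 0.000
      vertex 28.000 14.000 0.000
    endloop
  endfacet
  facet normal 0.0000 0.0000 -1.0000
    outer loop
      vertex 25.326 5.771 0.000
      vertex 18.326 0.685 0.000
      vertex 28.000 14.000 0.000
    endloop
  endfacet
  facet normal 0.5711 0.1856 0.7996
    outer loop
      vertex 28.000 14.000 0.000
      vertex 25.326 22.229 0.000
      vertex 14.000 14.000 10.000
    endloop
  endfacet
  facet normal 0.3530 0.4858 0.7996
    outer loop
      vertex 25.326 22.229 0.000
      vertex 18.326 27.315 0.000
      vertex 14.000 14.000 10.000
    endloop
  endfacet
  facet normal 0.0000 0.6005 0.7996
    outer loop
      vertex 18.326 27.315 0.000
      vertex 9.674 27.315 0.000
      vertex 14.000 14.000 10.000
    endloop
  endfacet
  facet normal -0.3530 0.4858 0.7996
    outer loop
      vertex 9.674 27.315 0.000
      vertex 2.674 22.229 0.000
      vertex 14.000 14.000 10.000
    endloop
  endfacet
  facet normal -0.5711 0.1856 0.7996
    outer loop
      vertex 2.674 22.229 0.000
      vertex 0.000 14.000 0.000
      vertex 14.000 14.000 10.000
    endloop
  endfacet
  facet normal -0.5711 -0.1856 0.7996
    outer loop
      vertex 0.000 14.000 0.000
      vertex 2.674 5.771 0.000
      vertex 14.000 14.000 10.000
    endloop
  endfacet
  facet normal -0.3530 -0.4858 0.7996
    outer loop
      vertex 2.674 5.771 0.000
      vertex 9.674 0.685 0.000
      vertex 14.000 14.000 10.000
    endloop
  endfacet
  facet normal 0.0000 -0.6005 0.7996
    outer loop
      vertex 9.674 0.685 0.000
      vertex 18.326 0.685 0.000
      vertex 14.000 14.000 10.000
    endloop
  endfacet
  facet normal 0.3530 -0.4858 0.7996
    outer loop
      vertex 18.326 0.685 0.000
      vertex 25.326 5.771 0.000
      vertex 14.000 14.000 10.000
    endloop
  endfacet
  facet normal 0.5711 -0.1856 0.7996
    outer loop
      vertex 25.326 5.771 0.000
      vertex 28.000 14.000 0.000
      vertex 14.000 14.000 10.000
    endloop
  endfacet
endsolid part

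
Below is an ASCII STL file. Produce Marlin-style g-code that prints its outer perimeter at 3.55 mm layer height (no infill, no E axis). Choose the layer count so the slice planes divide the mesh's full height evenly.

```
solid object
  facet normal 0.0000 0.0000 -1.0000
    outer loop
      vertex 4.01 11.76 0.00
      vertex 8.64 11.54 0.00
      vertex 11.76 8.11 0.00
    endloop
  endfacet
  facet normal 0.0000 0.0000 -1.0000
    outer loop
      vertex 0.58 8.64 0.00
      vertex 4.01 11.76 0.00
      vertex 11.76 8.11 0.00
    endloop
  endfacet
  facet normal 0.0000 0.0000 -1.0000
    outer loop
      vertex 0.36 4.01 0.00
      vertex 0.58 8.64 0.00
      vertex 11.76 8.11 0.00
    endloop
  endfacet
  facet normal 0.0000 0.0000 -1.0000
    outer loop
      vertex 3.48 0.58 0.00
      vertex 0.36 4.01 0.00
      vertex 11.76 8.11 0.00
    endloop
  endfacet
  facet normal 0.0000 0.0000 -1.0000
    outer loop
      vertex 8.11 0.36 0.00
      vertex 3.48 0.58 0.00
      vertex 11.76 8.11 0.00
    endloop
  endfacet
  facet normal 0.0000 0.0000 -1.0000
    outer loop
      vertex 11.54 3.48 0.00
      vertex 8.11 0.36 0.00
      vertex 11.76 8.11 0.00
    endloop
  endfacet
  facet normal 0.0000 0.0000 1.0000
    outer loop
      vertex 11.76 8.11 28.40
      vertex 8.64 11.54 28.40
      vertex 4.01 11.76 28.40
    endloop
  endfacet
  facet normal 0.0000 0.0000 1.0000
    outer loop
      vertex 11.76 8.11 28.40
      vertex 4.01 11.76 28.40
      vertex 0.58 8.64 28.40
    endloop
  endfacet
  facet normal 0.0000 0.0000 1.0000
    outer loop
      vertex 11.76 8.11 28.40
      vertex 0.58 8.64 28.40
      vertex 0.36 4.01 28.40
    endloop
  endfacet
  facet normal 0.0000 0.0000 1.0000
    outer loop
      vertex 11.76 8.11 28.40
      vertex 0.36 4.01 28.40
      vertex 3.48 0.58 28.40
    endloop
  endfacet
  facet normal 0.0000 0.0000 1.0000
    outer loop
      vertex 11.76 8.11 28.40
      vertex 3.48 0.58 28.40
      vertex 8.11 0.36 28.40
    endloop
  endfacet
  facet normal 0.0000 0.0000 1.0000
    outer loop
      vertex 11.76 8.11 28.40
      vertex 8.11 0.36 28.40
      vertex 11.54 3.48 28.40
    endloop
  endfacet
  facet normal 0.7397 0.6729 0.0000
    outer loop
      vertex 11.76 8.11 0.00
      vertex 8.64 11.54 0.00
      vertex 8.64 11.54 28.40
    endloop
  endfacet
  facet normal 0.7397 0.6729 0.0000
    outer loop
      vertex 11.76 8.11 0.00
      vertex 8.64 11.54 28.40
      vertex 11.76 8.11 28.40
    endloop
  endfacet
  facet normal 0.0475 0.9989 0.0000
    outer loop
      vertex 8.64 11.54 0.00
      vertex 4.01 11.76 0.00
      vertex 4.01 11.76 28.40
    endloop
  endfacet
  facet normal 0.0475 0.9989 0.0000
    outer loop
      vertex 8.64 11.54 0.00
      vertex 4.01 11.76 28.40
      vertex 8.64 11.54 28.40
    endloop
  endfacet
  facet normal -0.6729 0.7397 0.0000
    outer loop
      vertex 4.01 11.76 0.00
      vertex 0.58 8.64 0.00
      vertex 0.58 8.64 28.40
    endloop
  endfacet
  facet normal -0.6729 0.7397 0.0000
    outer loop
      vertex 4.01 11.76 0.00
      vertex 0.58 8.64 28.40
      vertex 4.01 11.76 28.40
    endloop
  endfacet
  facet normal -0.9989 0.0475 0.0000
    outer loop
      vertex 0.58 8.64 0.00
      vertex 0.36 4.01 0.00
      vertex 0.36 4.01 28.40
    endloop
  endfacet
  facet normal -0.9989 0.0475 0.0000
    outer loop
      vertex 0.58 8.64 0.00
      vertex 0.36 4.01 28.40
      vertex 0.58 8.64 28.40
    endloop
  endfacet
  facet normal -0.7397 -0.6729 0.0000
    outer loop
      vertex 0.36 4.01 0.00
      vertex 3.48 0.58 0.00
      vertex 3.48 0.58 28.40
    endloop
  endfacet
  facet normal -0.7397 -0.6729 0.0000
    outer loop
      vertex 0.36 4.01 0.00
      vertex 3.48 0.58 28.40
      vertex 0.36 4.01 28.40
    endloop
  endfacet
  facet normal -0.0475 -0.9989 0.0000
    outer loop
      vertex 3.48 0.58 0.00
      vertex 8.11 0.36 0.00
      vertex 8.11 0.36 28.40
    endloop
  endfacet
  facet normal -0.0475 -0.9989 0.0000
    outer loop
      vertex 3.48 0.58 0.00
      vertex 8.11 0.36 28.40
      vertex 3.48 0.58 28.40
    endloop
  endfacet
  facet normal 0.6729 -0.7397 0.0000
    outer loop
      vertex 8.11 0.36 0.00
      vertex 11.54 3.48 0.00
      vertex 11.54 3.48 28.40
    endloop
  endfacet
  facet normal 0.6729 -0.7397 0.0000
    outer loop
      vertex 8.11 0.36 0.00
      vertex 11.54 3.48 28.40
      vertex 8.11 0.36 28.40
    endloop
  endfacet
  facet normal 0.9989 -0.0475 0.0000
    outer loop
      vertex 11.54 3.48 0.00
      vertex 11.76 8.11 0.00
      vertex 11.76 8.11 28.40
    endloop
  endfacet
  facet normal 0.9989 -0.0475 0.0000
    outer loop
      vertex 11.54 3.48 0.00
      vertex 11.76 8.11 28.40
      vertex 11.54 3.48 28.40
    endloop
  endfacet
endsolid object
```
; perimeter-only toolpath
G21 ; units = mm
G90 ; absolute positioning
G28 ; home
; layer 1
G0 Z3.55
G0 X11.76 Y8.11
G1 X8.64 Y11.54
G1 X4.01 Y11.76
G1 X0.58 Y8.64
G1 X0.36 Y4.01
G1 X3.48 Y0.58
G1 X8.11 Y0.36
G1 X11.54 Y3.48
G1 X11.76 Y8.11
; layer 2
G0 Z7.10
G0 X11.76 Y8.11
G1 X8.64 Y11.54
G1 X4.01 Y11.76
G1 X0.58 Y8.64
G1 X0.36 Y4.01
G1 X3.48 Y0.58
G1 X8.11 Y0.36
G1 X11.54 Y3.48
G1 X11.76 Y8.11
; layer 3
G0 Z10.65
G0 X11.76 Y8.11
G1 X8.64 Y11.54
G1 X4.01 Y11.76
G1 X0.58 Y8.64
G1 X0.36 Y4.01
G1 X3.48 Y0.58
G1 X8.11 Y0.36
G1 X11.54 Y3.48
G1 X11.76 Y8.11
; layer 4
G0 Z14.20
G0 X11.76 Y8.11
G1 X8.64 Y11.54
G1 X4.01 Y11.76
G1 X0.58 Y8.64
G1 X0.36 Y4.01
G1 X3.48 Y0.58
G1 X8.11 Y0.36
G1 X11.54 Y3.48
G1 X11.76 Y8.11
; layer 5
G0 Z17.75
G0 X11.76 Y8.11
G1 X8.64 Y11.54
G1 X4.01 Y11.76
G1 X0.58 Y8.64
G1 X0.36 Y4.01
G1 X3.48 Y0.58
G1 X8.11 Y0.36
G1 X11.54 Y3.48
G1 X11.76 Y8.11
; layer 6
G0 Z21.30
G0 X11.76 Y8.11
G1 X8.64 Y11.54
G1 X4.01 Y11.76
G1 X0.58 Y8.64
G1 X0.36 Y4.01
G1 X3.48 Y0.58
G1 X8.11 Y0.36
G1 X11.54 Y3.48
G1 X11.76 Y8.11
; layer 7
G0 Z24.85
G0 X11.76 Y8.11
G1 X8.64 Y11.54
G1 X4.01 Y11.76
G1 X0.58 Y8.64
G1 X0.36 Y4.01
G1 X3.48 Y0.58
G1 X8.11 Y0.36
G1 X11.54 Y3.48
G1 X11.76 Y8.11
; layer 8
G0 Z28.40
G0 X11.76 Y8.11
G1 X8.64 Y11.54
G1 X4.01 Y11.76
G1 X0.58 Y8.64
G1 X0.36 Y4.01
G1 X3.48 Y0.58
G1 X8.11 Y0.36
G1 X11.54 Y3.48
G1 X11.76 Y8.11
M2 ; end

The solid is a regular 8-sided prism (a cylinder approximated with 8 flat sides), circumscribed radius ≈ 6.06 mm, height ≈ 28.4 mm. Slicing at Δz = 3.55 mm — 8 equal slices spanning the solid's height, so layer i sits at z = i·h/8 — gives 8 non-empty perimeters. Each is a 8-segment closed polygon; G0 lifts to the layer z and rapids to the start vertex, then G1 traces the edges.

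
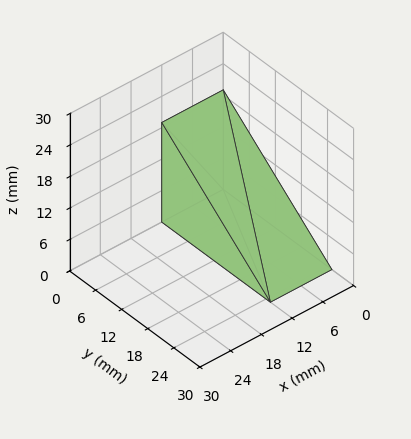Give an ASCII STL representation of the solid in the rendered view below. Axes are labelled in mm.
Reading the render: the shape is a wedge (ramp): 12 × 25 mm base, rising to 19 mm along the y=0 edge and sloping linearly to z=0 at y=25 (dimensions read to the nearest mm from the axis ticks). For the STL, each face is triangulated and given an outward normal.

solid part
  facet normal 0.0000 0.0000 -1.0000
    outer loop
      vertex 12.00 25.00 0.00
      vertex 12.00 0.00 0.00
      vertex 0.00 0.00 0.00
    endloop
  endfacet
  facet normal 0.0000 0.0000 -1.0000
    outer loop
      vertex 0.00 25.00 0.00
      vertex 12.00 25.00 0.00
      vertex 0.00 0.00 0.00
    endloop
  endfacet
  facet normal 0.0000 -1.0000 0.0000
    outer loop
      vertex 0.00 0.00 0.00
      vertex 12.00 0.00 0.00
      vertex 12.00 0.00 19.00
    endloop
  endfacet
  facet normal 0.0000 -1.0000 0.0000
    outer loop
      vertex 0.00 0.00 0.00
      vertex 12.00 0.00 19.00
      vertex 0.00 0.00 19.00
    endloop
  endfacet
  facet normal 0.0000 0.6051 0.7962
    outer loop
      vertex 0.00 0.00 19.00
      vertex 12.00 0.00 19.00
      vertex 12.00 25.00 0.00
    endloop
  endfacet
  facet normal 0.0000 0.6051 0.7962
    outer loop
      vertex 0.00 0.00 19.00
      vertex 12.00 25.00 0.00
      vertex 0.00 25.00 0.00
    endloop
  endfacet
  facet normal -1.0000 0.0000 0.0000
    outer loop
      vertex 0.00 0.00 19.00
      vertex 0.00 25.00 0.00
      vertex 0.00 0.00 0.00
    endloop
  endfacet
  facet normal 1.0000 0.0000 0.0000
    outer loop
      vertex 12.00 0.00 0.00
      vertex 12.00 25.00 0.00
      vertex 12.00 0.00 19.00
    endloop
  endfacet
endsolid part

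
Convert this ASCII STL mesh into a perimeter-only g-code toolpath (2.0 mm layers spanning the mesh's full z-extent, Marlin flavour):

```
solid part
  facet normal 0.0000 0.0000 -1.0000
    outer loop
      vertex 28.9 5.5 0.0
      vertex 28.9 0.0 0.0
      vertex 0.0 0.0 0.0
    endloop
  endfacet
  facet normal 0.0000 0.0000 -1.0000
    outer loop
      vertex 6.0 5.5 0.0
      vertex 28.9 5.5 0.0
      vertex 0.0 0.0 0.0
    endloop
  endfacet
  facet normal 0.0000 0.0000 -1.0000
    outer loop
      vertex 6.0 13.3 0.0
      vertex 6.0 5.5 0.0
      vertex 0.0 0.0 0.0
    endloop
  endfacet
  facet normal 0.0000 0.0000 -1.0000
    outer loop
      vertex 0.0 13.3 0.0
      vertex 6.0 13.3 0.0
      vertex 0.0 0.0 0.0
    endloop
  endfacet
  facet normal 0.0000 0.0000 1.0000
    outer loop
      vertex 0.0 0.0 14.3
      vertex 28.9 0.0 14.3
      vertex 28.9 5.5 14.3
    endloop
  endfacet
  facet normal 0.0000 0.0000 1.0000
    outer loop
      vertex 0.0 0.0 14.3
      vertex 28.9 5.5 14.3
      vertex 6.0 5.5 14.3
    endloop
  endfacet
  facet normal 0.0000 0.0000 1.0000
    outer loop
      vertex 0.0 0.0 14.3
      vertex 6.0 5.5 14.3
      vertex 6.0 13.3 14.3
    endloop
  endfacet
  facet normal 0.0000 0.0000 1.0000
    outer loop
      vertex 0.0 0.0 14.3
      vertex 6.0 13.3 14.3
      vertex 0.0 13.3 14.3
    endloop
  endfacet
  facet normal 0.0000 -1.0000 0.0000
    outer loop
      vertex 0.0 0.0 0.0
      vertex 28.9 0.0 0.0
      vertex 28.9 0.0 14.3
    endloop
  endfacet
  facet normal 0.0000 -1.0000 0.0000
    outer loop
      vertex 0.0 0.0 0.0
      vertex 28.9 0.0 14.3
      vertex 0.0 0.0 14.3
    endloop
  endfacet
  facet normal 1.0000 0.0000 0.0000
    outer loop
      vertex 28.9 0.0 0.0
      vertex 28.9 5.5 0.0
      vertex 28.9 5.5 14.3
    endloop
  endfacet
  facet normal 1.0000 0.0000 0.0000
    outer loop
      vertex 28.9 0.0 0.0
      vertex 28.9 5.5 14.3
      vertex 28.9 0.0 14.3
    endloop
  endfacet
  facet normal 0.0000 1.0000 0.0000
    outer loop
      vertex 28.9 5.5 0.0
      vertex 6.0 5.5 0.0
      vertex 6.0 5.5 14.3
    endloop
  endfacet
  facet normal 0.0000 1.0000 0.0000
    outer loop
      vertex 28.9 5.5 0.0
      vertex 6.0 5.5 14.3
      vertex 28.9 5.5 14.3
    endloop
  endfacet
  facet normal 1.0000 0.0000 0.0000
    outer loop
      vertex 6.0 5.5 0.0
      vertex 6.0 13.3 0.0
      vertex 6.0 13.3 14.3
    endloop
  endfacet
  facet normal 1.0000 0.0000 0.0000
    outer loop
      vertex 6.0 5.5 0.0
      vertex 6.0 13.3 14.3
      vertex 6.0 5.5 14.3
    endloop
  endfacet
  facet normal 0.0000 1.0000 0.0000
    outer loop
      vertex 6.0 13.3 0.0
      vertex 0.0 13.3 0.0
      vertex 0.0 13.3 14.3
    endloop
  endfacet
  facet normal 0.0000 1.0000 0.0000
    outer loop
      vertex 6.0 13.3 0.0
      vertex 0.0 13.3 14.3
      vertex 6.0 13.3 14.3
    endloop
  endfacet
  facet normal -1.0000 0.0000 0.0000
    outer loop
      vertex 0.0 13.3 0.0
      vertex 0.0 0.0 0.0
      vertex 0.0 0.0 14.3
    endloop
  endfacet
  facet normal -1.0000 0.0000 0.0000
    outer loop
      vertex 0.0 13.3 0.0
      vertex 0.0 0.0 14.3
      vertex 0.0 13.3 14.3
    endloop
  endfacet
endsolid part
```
; perimeter-only toolpath
G21 ; units = mm
G90 ; absolute positioning
G28 ; home
; layer 1
G0 Z2.0
G0 X0.0 Y0.0
G1 X28.9 Y0.0
G1 X28.9 Y5.5
G1 X6.0 Y5.5
G1 X6.0 Y13.3
G1 X0.0 Y13.3
G1 X0.0 Y0.0
; layer 2
G0 Z4.1
G0 X0.0 Y0.0
G1 X28.9 Y0.0
G1 X28.9 Y5.5
G1 X6.0 Y5.5
G1 X6.0 Y13.3
G1 X0.0 Y13.3
G1 X0.0 Y0.0
; layer 3
G0 Z6.1
G0 X0.0 Y0.0
G1 X28.9 Y0.0
G1 X28.9 Y5.5
G1 X6.0 Y5.5
G1 X6.0 Y13.3
G1 X0.0 Y13.3
G1 X0.0 Y0.0
; layer 4
G0 Z8.2
G0 X0.0 Y0.0
G1 X28.9 Y0.0
G1 X28.9 Y5.5
G1 X6.0 Y5.5
G1 X6.0 Y13.3
G1 X0.0 Y13.3
G1 X0.0 Y0.0
; layer 5
G0 Z10.2
G0 X0.0 Y0.0
G1 X28.9 Y0.0
G1 X28.9 Y5.5
G1 X6.0 Y5.5
G1 X6.0 Y13.3
G1 X0.0 Y13.3
G1 X0.0 Y0.0
; layer 6
G0 Z12.3
G0 X0.0 Y0.0
G1 X28.9 Y0.0
G1 X28.9 Y5.5
G1 X6.0 Y5.5
G1 X6.0 Y13.3
G1 X0.0 Y13.3
G1 X0.0 Y0.0
; layer 7
G0 Z14.3
G0 X0.0 Y0.0
G1 X28.9 Y0.0
G1 X28.9 Y5.5
G1 X6.0 Y5.5
G1 X6.0 Y13.3
G1 X0.0 Y13.3
G1 X0.0 Y0.0
M2 ; end

The solid is an L-shaped prism: outer 28.9 × 13.3 mm, arm thicknesses ≈ 5.5 mm (horizontal) and 6 mm (vertical), extruded 14.3 mm in z. Slicing at Δz = 2.0 mm — 7 equal slices spanning the solid's height, so layer i sits at z = i·h/7 — gives 7 non-empty perimeters. Each is a 6-segment closed polygon; G0 lifts to the layer z and rapids to the start vertex, then G1 traces the edges.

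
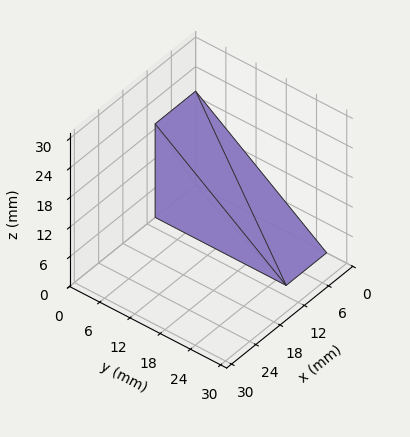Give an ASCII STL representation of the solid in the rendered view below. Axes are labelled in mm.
Reading the render: the shape is a wedge (ramp): 10 × 26 mm base, rising to 19 mm along the y=0 edge and sloping linearly to z=0 at y=26 (dimensions read to the nearest mm from the axis ticks). For the STL, each face is triangulated and given an outward normal.

solid part
  facet normal 0.0000 0.0000 -1.0000
    outer loop
      vertex 10.00 26.00 0.00
      vertex 10.00 0.00 0.00
      vertex 0.00 0.00 0.00
    endloop
  endfacet
  facet normal 0.0000 0.0000 -1.0000
    outer loop
      vertex 0.00 26.00 0.00
      vertex 10.00 26.00 0.00
      vertex 0.00 0.00 0.00
    endloop
  endfacet
  facet normal 0.0000 -1.0000 0.0000
    outer loop
      vertex 0.00 0.00 0.00
      vertex 10.00 0.00 0.00
      vertex 10.00 0.00 19.00
    endloop
  endfacet
  facet normal 0.0000 -1.0000 0.0000
    outer loop
      vertex 0.00 0.00 0.00
      vertex 10.00 0.00 19.00
      vertex 0.00 0.00 19.00
    endloop
  endfacet
  facet normal 0.0000 0.5900 0.8074
    outer loop
      vertex 0.00 0.00 19.00
      vertex 10.00 0.00 19.00
      vertex 10.00 26.00 0.00
    endloop
  endfacet
  facet normal 0.0000 0.5900 0.8074
    outer loop
      vertex 0.00 0.00 19.00
      vertex 10.00 26.00 0.00
      vertex 0.00 26.00 0.00
    endloop
  endfacet
  facet normal -1.0000 0.0000 0.0000
    outer loop
      vertex 0.00 0.00 19.00
      vertex 0.00 26.00 0.00
      vertex 0.00 0.00 0.00
    endloop
  endfacet
  facet normal 1.0000 0.0000 0.0000
    outer loop
      vertex 10.00 0.00 0.00
      vertex 10.00 26.00 0.00
      vertex 10.00 0.00 19.00
    endloop
  endfacet
endsolid part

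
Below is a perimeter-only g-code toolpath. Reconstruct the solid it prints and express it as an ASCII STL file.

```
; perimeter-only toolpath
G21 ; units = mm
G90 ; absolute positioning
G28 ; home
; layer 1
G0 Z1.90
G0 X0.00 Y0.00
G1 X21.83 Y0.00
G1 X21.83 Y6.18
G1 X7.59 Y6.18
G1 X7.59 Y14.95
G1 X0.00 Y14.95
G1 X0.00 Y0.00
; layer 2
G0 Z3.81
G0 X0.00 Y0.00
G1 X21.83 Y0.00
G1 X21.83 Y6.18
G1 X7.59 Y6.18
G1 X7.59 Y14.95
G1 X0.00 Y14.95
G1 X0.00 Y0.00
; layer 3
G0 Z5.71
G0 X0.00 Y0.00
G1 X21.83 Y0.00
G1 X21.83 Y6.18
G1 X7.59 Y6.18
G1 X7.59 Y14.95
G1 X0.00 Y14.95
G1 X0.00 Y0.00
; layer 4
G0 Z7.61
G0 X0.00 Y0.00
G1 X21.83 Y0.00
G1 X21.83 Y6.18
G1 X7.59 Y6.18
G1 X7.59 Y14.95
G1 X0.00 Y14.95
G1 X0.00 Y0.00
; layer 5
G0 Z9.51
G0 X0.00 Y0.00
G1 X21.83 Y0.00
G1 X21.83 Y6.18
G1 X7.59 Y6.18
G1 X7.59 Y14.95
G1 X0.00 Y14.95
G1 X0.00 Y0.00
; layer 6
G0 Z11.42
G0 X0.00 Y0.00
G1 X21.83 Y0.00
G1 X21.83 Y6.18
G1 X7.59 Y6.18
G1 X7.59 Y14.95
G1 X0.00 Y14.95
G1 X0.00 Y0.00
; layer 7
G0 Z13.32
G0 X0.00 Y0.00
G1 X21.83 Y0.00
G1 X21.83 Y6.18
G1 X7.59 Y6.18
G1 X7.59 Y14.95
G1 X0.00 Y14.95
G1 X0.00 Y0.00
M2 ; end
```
solid part
  facet normal 0.0000 0.0000 -1.0000
    outer loop
      vertex 21.83 6.18 0.00
      vertex 21.83 0.00 0.00
      vertex 0.00 0.00 0.00
    endloop
  endfacet
  facet normal 0.0000 0.0000 -1.0000
    outer loop
      vertex 7.59 6.18 0.00
      vertex 21.83 6.18 0.00
      vertex 0.00 0.00 0.00
    endloop
  endfacet
  facet normal 0.0000 0.0000 -1.0000
    outer loop
      vertex 7.59 14.95 0.00
      vertex 7.59 6.18 0.00
      vertex 0.00 0.00 0.00
    endloop
  endfacet
  facet normal 0.0000 0.0000 -1.0000
    outer loop
      vertex 0.00 14.95 0.00
      vertex 7.59 14.95 0.00
      vertex 0.00 0.00 0.00
    endloop
  endfacet
  facet normal 0.0000 0.0000 1.0000
    outer loop
      vertex 0.00 0.00 13.32
      vertex 21.83 0.00 13.32
      vertex 21.83 6.18 13.32
    endloop
  endfacet
  facet normal 0.0000 0.0000 1.0000
    outer loop
      vertex 0.00 0.00 13.32
      vertex 21.83 6.18 13.32
      vertex 7.59 6.18 13.32
    endloop
  endfacet
  facet normal 0.0000 0.0000 1.0000
    outer loop
      vertex 0.00 0.00 13.32
      vertex 7.59 6.18 13.32
      vertex 7.59 14.95 13.32
    endloop
  endfacet
  facet normal 0.0000 0.0000 1.0000
    outer loop
      vertex 0.00 0.00 13.32
      vertex 7.59 14.95 13.32
      vertex 0.00 14.95 13.32
    endloop
  endfacet
  facet normal 0.0000 -1.0000 0.0000
    outer loop
      vertex 0.00 0.00 0.00
      vertex 21.83 0.00 0.00
      vertex 21.83 0.00 13.32
    endloop
  endfacet
  facet normal 0.0000 -1.0000 0.0000
    outer loop
      vertex 0.00 0.00 0.00
      vertex 21.83 0.00 13.32
      vertex 0.00 0.00 13.32
    endloop
  endfacet
  facet normal 1.0000 0.0000 0.0000
    outer loop
      vertex 21.83 0.00 0.00
      vertex 21.83 6.18 0.00
      vertex 21.83 6.18 13.32
    endloop
  endfacet
  facet normal 1.0000 0.0000 0.0000
    outer loop
      vertex 21.83 0.00 0.00
      vertex 21.83 6.18 13.32
      vertex 21.83 0.00 13.32
    endloop
  endfacet
  facet normal 0.0000 1.0000 0.0000
    outer loop
      vertex 21.83 6.18 0.00
      vertex 7.59 6.18 0.00
      vertex 7.59 6.18 13.32
    endloop
  endfacet
  facet normal 0.0000 1.0000 0.0000
    outer loop
      vertex 21.83 6.18 0.00
      vertex 7.59 6.18 13.32
      vertex 21.83 6.18 13.32
    endloop
  endfacet
  facet normal 1.0000 0.0000 0.0000
    outer loop
      vertex 7.59 6.18 0.00
      vertex 7.59 14.95 0.00
      vertex 7.59 14.95 13.32
    endloop
  endfacet
  facet normal 1.0000 0.0000 0.0000
    outer loop
      vertex 7.59 6.18 0.00
      vertex 7.59 14.95 13.32
      vertex 7.59 6.18 13.32
    endloop
  endfacet
  facet normal 0.0000 1.0000 0.0000
    outer loop
      vertex 7.59 14.95 0.00
      vertex 0.00 14.95 0.00
      vertex 0.00 14.95 13.32
    endloop
  endfacet
  facet normal 0.0000 1.0000 0.0000
    outer loop
      vertex 7.59 14.95 0.00
      vertex 0.00 14.95 13.32
      vertex 7.59 14.95 13.32
    endloop
  endfacet
  facet normal -1.0000 0.0000 0.0000
    outer loop
      vertex 0.00 14.95 0.00
      vertex 0.00 0.00 0.00
      vertex 0.00 0.00 13.32
    endloop
  endfacet
  facet normal -1.0000 0.0000 0.0000
    outer loop
      vertex 0.00 14.95 0.00
      vertex 0.00 0.00 13.32
      vertex 0.00 14.95 13.32
    endloop
  endfacet
endsolid part

The G0 Z moves step by Δz≈1.90 mm. Every layer's G1 loop is the same polygon, so the solid is a straight extrusion of it from z=0 to z≈13.3. Closing with flat bottom and top caps and triangulating gives 20 facets — an L-shaped prism: outer 21.8 × 14.9 mm, arm thicknesses ≈ 6.18 mm (horizontal) and 7.59 mm (vertical), extruded 13.3 mm in z.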